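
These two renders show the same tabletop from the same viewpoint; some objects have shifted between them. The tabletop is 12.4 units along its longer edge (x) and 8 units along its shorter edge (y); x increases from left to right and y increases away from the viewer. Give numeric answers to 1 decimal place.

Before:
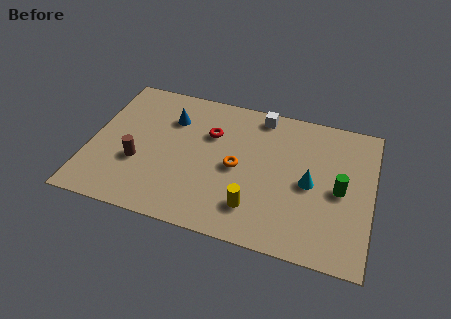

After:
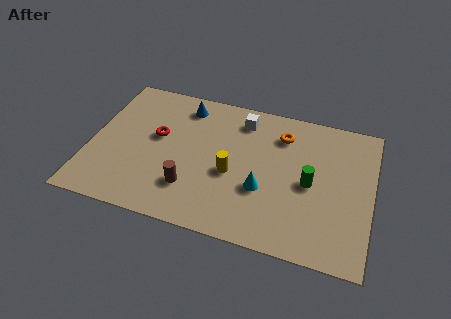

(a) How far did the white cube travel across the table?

0.9

The white cube moved from about (7.3, 7.1) to (6.5, 6.6), a distance of √(0.8² + 0.5²) ≈ 0.9.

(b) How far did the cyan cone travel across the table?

2.2

From (9.7, 3.8) to (7.7, 2.9), the cyan cone covered √(2.0² + 0.9²) ≈ 2.2 units.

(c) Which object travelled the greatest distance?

the orange torus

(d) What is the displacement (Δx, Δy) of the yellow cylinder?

(-1.1, 1.6)

The yellow cylinder started near (7.4, 1.8) and ended near (6.3, 3.4).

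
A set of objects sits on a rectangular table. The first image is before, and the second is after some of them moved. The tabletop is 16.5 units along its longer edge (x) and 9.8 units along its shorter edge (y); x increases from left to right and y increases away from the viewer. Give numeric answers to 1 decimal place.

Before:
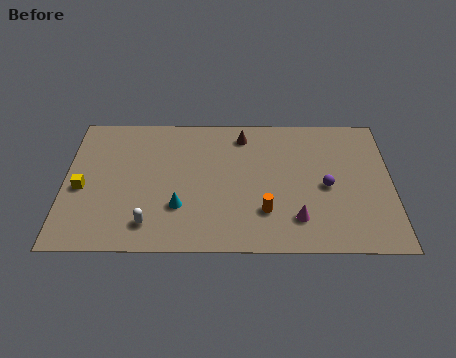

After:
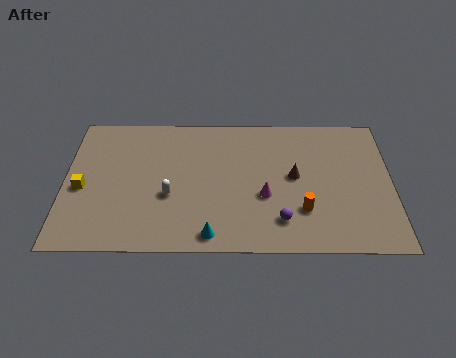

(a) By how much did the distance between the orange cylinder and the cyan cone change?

+0.6

They were about 4.3 units apart before and 4.9 after — 0.6 units further apart.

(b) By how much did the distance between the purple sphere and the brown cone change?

-2.4

They were about 5.6 units apart before and 3.2 after — 2.4 units closer together.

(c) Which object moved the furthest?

the brown cone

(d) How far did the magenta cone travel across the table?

2.3

From (11.7, 2.2) to (10.1, 3.8), the magenta cone covered √(1.6² + 1.6²) ≈ 2.3 units.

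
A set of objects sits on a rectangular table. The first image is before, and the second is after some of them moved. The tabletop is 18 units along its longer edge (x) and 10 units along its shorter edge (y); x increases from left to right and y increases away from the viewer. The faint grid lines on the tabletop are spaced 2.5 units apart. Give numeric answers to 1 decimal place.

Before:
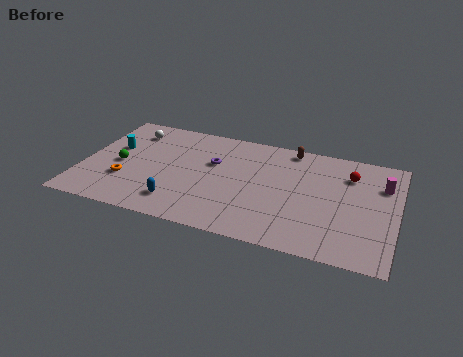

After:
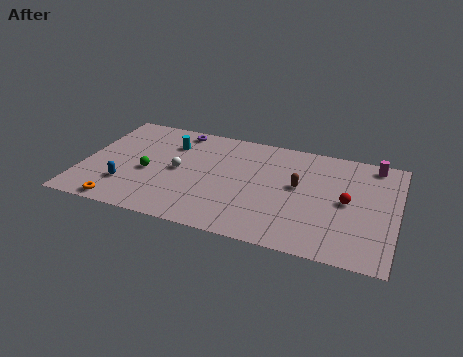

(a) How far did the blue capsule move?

3.2

The blue capsule moved from about (5.8, 2.0) to (2.7, 2.7), a distance of √(3.1² + 0.7²) ≈ 3.2.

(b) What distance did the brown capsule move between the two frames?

3.5

From (11.7, 9.0) to (12.4, 5.6), the brown capsule covered √(0.7² + 3.4²) ≈ 3.5 units.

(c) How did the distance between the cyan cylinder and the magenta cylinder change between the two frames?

-3.7

The distance was about 15.5 in the first image and 11.8 in the second, so they moved 3.7 units closer together.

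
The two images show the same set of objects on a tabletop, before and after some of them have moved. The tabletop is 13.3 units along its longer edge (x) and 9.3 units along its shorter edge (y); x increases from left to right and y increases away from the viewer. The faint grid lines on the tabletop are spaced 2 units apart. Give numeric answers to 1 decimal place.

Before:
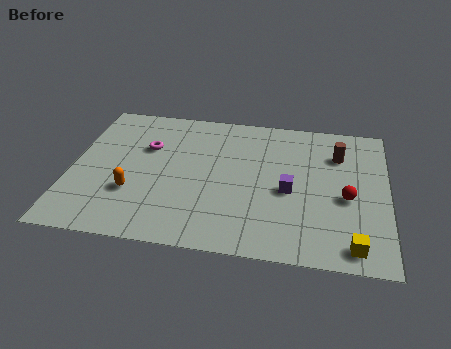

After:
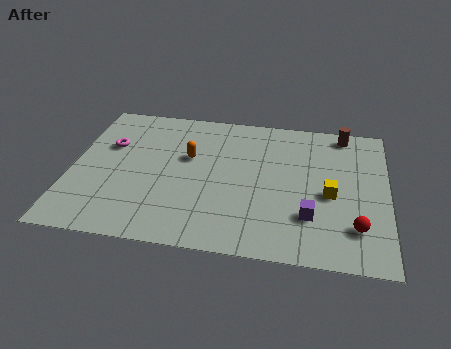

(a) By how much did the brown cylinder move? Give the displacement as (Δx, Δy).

(0.2, 1.5)

The brown cylinder started near (11.2, 6.8) and ended near (11.4, 8.3).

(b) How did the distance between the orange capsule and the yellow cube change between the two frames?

-3.2

They were about 9.4 units apart before and 6.2 after — 3.2 units closer together.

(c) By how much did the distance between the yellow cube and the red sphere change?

-0.7

The distance was about 2.9 in the first image and 2.2 in the second, so they moved 0.7 units closer together.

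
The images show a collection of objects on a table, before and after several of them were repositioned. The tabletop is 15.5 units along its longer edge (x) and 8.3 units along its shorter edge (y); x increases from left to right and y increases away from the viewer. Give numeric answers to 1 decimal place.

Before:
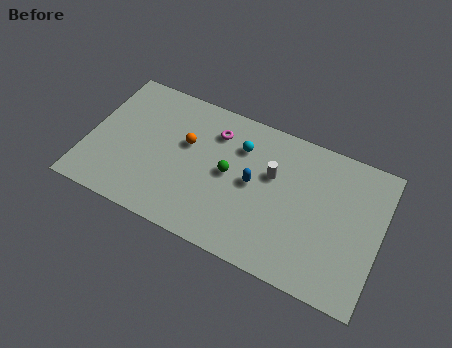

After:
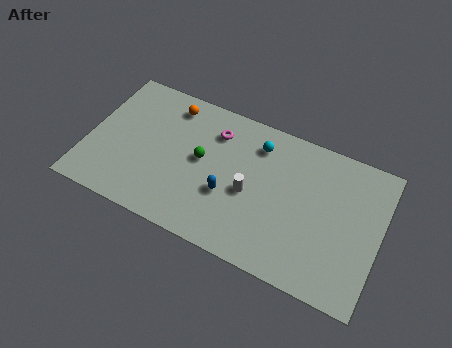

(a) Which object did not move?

the magenta torus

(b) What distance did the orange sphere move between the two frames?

2.2

From (5.1, 5.1) to (4.0, 7.0), the orange sphere covered √(1.1² + 1.9²) ≈ 2.2 units.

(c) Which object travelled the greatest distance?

the orange sphere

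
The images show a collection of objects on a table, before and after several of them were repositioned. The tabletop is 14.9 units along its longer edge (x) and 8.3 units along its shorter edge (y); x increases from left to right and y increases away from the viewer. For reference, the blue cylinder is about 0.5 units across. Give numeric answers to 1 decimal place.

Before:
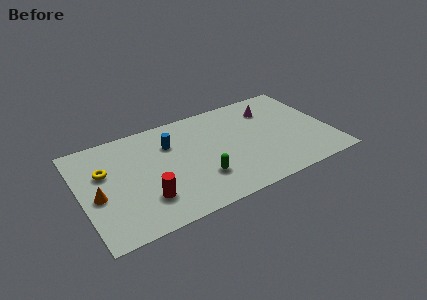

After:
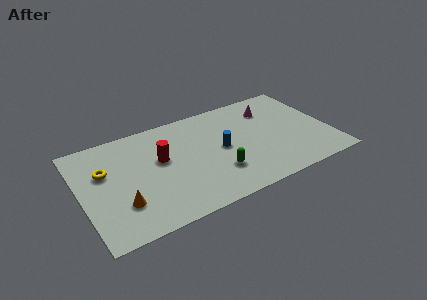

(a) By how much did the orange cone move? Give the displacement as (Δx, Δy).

(1.3, -1.2)

The orange cone was at about (0.9, 3.6) and moved to about (2.2, 2.4).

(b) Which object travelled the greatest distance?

the blue cylinder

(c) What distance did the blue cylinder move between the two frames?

3.4

The blue cylinder was near (5.5, 5.9) before and (8.4, 4.2) after, so it travelled √(2.9² + 1.7²) ≈ 3.4 units.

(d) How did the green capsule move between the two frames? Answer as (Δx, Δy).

(1.0, 0.0)

From the two frames, the green capsule sits at roughly (6.9, 2.4) before and (7.9, 2.4) after.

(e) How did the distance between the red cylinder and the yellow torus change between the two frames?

-0.4

Before: roughly 3.7 units apart; after: 3.3. That's 0.4 units closer together.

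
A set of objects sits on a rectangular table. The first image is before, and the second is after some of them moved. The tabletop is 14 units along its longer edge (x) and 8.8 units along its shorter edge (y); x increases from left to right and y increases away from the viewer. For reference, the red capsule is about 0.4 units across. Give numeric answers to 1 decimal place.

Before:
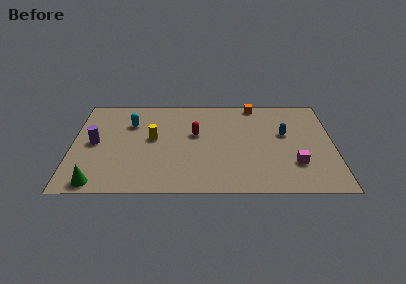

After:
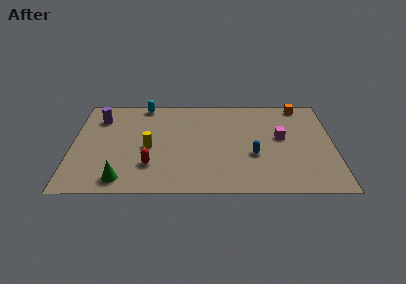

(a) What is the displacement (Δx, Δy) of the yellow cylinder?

(-0.2, -0.8)

The yellow cylinder was at about (4.3, 4.8) and moved to about (4.1, 4.0).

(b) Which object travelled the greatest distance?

the red capsule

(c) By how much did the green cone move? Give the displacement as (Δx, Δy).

(1.3, 0.3)

The green cone started near (1.4, 0.9) and ended near (2.7, 1.2).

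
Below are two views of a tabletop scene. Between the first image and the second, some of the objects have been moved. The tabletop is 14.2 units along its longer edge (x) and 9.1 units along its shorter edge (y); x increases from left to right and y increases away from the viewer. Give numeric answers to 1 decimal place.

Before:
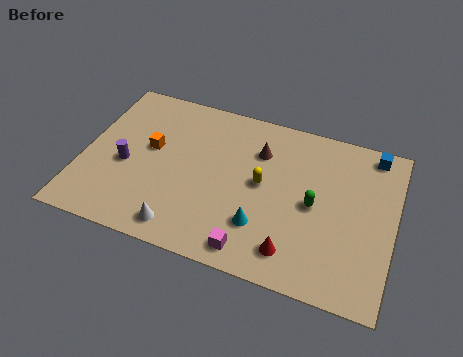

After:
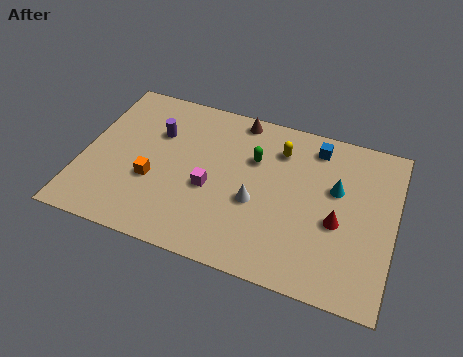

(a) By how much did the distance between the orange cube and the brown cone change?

+0.8

They were about 5.1 units apart before and 5.9 after — 0.8 units further apart.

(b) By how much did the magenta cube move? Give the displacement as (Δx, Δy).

(-2.2, 2.7)

The magenta cube started near (8.1, 1.1) and ended near (5.9, 3.8).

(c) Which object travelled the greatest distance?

the cyan cone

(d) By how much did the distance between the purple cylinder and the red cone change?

+0.6

The distance was about 8.2 in the first image and 8.8 in the second, so they moved 0.6 units further apart.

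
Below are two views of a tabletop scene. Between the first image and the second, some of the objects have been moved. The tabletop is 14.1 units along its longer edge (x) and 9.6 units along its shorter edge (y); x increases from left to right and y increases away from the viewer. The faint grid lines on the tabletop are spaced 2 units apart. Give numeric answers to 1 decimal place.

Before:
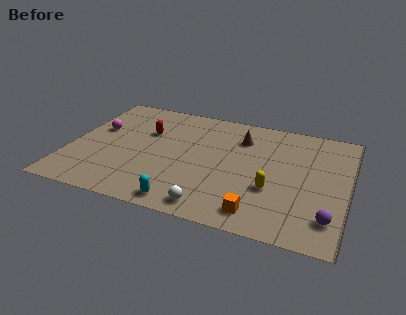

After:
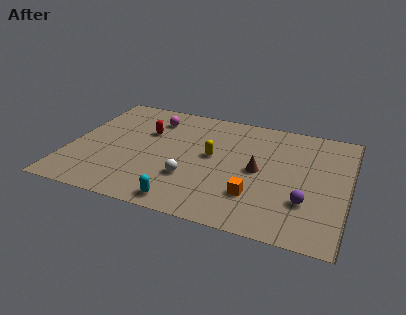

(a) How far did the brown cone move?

2.7

The brown cone was near (8.5, 7.2) before and (9.6, 4.7) after, so it travelled √(1.1² + 2.5²) ≈ 2.7 units.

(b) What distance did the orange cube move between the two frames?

1.2

From (9.9, 1.4) to (9.6, 2.6), the orange cube covered √(0.3² + 1.2²) ≈ 1.2 units.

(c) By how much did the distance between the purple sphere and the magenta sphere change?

-3.2

The distance was about 12.7 in the first image and 9.5 in the second, so they moved 3.2 units closer together.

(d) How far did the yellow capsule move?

3.7

From (10.4, 3.4) to (7.2, 5.2), the yellow capsule covered √(3.2² + 1.8²) ≈ 3.7 units.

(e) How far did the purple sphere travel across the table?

1.5

The purple sphere was near (13.3, 2.0) before and (12.1, 2.9) after, so it travelled √(1.2² + 0.9²) ≈ 1.5 units.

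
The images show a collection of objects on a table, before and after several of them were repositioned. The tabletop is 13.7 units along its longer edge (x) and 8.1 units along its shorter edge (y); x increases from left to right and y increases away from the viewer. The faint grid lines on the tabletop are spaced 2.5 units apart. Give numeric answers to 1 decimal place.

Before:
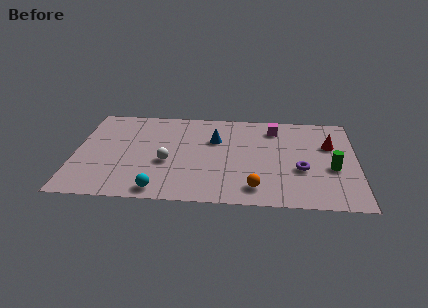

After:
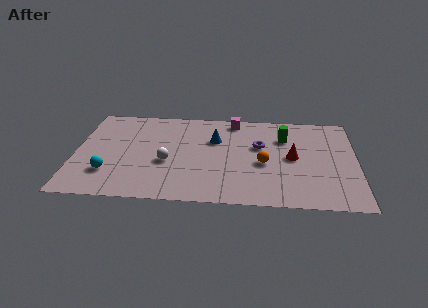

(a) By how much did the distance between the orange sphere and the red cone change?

-3.8

The distance was about 5.3 in the first image and 1.5 in the second, so they moved 3.8 units closer together.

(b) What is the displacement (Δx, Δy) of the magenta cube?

(-2.0, 0.6)

The magenta cube was at about (9.7, 6.6) and moved to about (7.7, 7.2).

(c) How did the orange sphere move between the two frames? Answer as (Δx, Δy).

(0.4, 2.1)

The orange sphere started near (8.8, 1.4) and ended near (9.2, 3.5).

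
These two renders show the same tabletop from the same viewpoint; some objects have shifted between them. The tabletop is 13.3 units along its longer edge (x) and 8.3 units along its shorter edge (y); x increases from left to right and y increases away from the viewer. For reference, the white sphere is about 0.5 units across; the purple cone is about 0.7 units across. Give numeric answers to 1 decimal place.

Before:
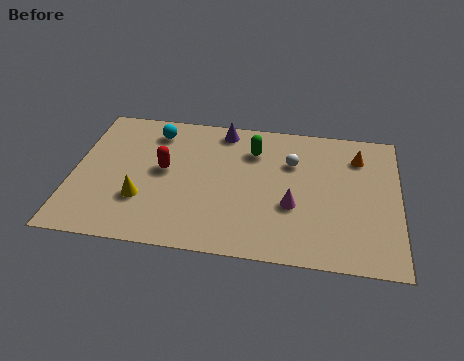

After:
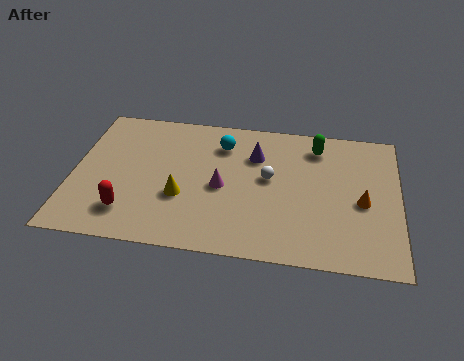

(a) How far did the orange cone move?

2.7

From (11.6, 6.4) to (11.8, 3.7), the orange cone covered √(0.2² + 2.7²) ≈ 2.7 units.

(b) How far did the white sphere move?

1.4

The white sphere was near (8.9, 5.7) before and (8.0, 4.6) after, so it travelled √(0.9² + 1.1²) ≈ 1.4 units.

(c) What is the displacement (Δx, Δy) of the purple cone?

(1.4, -1.4)

From the two frames, the purple cone sits at roughly (6.0, 7.3) before and (7.4, 5.9) after.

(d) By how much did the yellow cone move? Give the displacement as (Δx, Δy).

(1.6, 0.4)

From the two frames, the yellow cone sits at roughly (2.9, 2.6) before and (4.5, 3.0) after.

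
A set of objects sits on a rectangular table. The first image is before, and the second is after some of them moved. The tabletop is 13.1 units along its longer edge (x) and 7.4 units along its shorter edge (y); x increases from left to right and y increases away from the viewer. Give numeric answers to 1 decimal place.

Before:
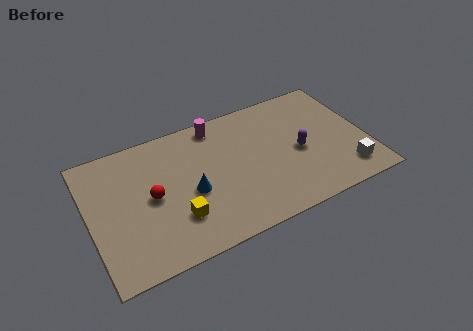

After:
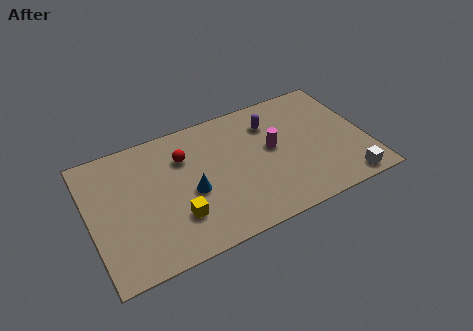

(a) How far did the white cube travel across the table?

0.6

The white cube was near (11.9, 1.4) before and (11.8, 0.8) after, so it travelled √(0.1² + 0.6²) ≈ 0.6 units.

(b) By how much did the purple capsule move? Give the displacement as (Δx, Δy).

(-1.1, 2.2)

From the two frames, the purple capsule sits at roughly (9.9, 3.4) before and (8.8, 5.6) after.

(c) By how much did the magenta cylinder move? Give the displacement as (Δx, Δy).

(2.4, -2.4)

From the two frames, the magenta cylinder sits at roughly (6.3, 6.5) before and (8.7, 4.1) after.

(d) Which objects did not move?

the blue cone and the yellow cube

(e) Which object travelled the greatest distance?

the magenta cylinder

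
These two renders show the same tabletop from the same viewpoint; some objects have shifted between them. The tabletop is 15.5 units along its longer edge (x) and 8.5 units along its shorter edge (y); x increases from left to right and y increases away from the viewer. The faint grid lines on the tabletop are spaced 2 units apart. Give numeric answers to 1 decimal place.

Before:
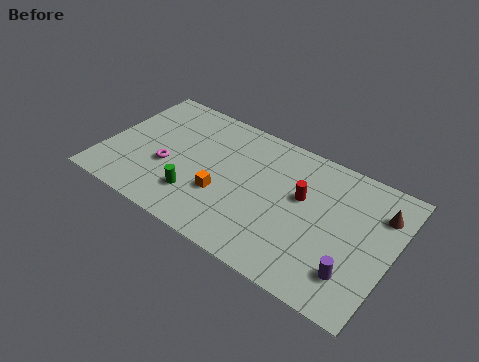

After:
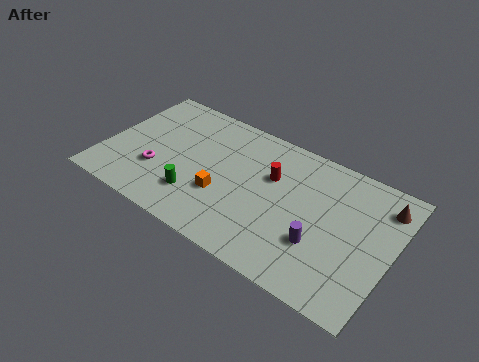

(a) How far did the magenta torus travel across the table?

0.7

The magenta torus was near (3.5, 3.3) before and (3.0, 2.8) after, so it travelled √(0.5² + 0.5²) ≈ 0.7 units.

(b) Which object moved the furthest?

the purple cylinder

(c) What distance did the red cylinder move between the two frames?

1.7

The red cylinder was near (10.6, 5.1) before and (8.9, 5.5) after, so it travelled √(1.7² + 0.4²) ≈ 1.7 units.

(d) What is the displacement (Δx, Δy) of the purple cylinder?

(-1.9, 0.8)

The purple cylinder was at about (13.8, 2.0) and moved to about (11.9, 2.8).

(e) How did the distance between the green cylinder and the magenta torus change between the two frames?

+0.3

Before: roughly 2.1 units apart; after: 2.4. That's 0.3 units further apart.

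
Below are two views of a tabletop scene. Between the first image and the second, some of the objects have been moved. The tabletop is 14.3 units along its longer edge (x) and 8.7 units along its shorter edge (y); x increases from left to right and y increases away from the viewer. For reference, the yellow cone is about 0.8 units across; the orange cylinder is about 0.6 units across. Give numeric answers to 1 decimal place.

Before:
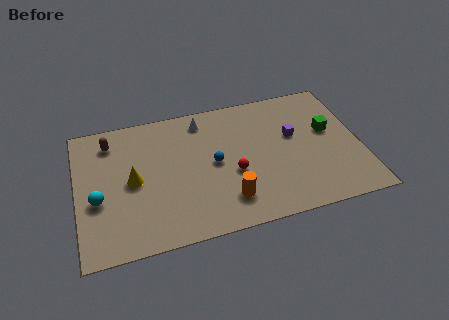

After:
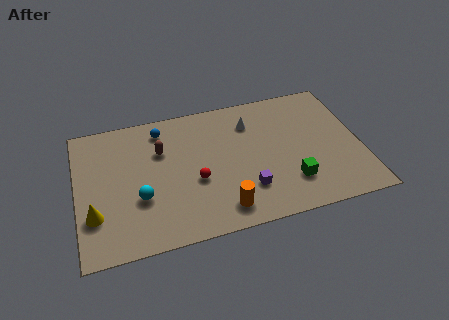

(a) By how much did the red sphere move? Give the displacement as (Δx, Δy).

(-1.9, 0.0)

The red sphere was at about (7.8, 3.5) and moved to about (5.9, 3.5).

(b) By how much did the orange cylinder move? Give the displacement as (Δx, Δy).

(-0.3, -0.5)

From the two frames, the orange cylinder sits at roughly (7.4, 1.9) before and (7.1, 1.4) after.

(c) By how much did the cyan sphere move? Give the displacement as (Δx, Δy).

(2.1, -0.4)

From the two frames, the cyan sphere sits at roughly (1.0, 3.5) before and (3.1, 3.1) after.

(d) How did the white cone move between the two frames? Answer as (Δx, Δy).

(2.4, -0.8)

The white cone was at about (6.5, 7.4) and moved to about (8.9, 6.6).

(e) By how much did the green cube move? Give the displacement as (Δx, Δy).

(-2.2, -2.9)

From the two frames, the green cube sits at roughly (12.8, 5.1) before and (10.6, 2.2) after.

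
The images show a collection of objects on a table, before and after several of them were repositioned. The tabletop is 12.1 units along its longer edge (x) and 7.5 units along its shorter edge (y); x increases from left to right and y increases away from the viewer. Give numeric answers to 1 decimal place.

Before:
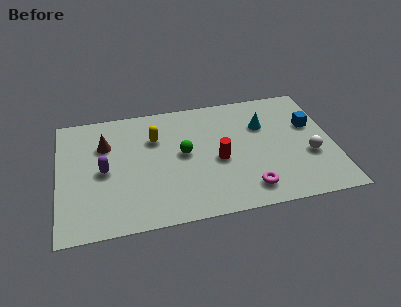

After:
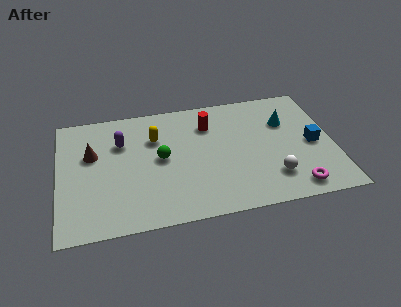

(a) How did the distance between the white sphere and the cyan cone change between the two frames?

+0.4

They were about 3.0 units apart before and 3.4 after — 0.4 units further apart.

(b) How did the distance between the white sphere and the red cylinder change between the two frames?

+0.6

They were about 4.0 units apart before and 4.6 after — 0.6 units further apart.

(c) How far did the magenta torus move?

2.0

The magenta torus moved from about (8.2, 1.3) to (10.2, 1.0), a distance of √(2.0² + 0.3²) ≈ 2.0.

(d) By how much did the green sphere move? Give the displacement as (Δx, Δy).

(-1.0, -0.1)

From the two frames, the green sphere sits at roughly (5.5, 4.0) before and (4.5, 3.9) after.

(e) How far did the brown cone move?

0.8

The brown cone moved from about (2.1, 5.2) to (1.5, 4.7), a distance of √(0.6² + 0.5²) ≈ 0.8.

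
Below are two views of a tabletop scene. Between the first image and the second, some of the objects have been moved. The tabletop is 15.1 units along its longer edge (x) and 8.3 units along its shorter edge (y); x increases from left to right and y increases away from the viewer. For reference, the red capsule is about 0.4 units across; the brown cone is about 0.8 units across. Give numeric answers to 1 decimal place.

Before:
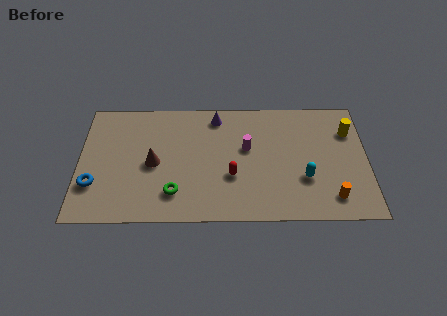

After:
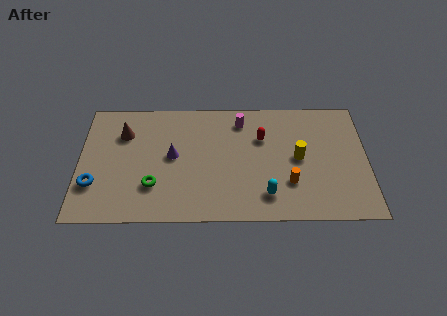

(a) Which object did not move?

the blue torus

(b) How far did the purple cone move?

3.5

The purple cone moved from about (7.2, 7.1) to (4.9, 4.4), a distance of √(2.3² + 2.7²) ≈ 3.5.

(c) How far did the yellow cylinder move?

3.2

The yellow cylinder was near (14.2, 6.0) before and (11.5, 4.2) after, so it travelled √(2.7² + 1.8²) ≈ 3.2 units.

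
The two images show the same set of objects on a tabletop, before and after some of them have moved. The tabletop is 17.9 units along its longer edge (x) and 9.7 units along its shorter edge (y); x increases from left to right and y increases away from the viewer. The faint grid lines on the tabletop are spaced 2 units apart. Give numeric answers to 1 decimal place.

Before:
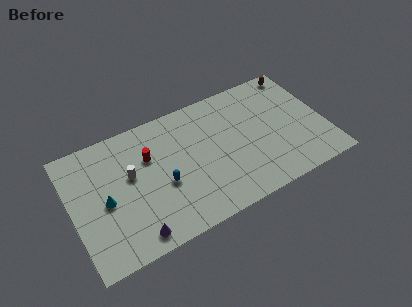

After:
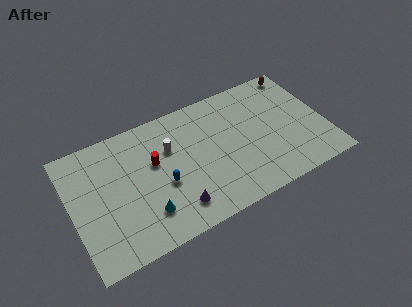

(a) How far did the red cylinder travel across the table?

0.7

From (5.6, 6.5) to (5.9, 5.9), the red cylinder covered √(0.3² + 0.6²) ≈ 0.7 units.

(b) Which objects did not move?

the brown capsule and the blue capsule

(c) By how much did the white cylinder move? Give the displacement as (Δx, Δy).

(2.9, 0.8)

The white cylinder was at about (4.2, 5.7) and moved to about (7.1, 6.5).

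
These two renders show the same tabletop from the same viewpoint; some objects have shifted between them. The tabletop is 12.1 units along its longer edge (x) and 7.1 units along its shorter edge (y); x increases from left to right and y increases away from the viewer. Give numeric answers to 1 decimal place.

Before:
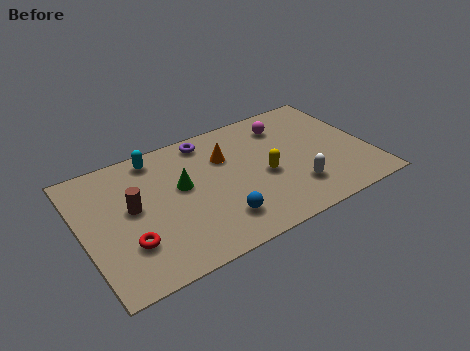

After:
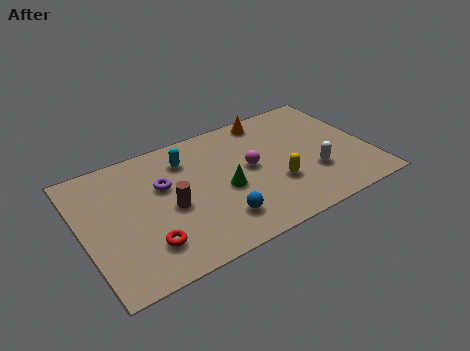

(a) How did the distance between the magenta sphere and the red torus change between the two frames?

-2.9

The distance was about 8.0 in the first image and 5.1 in the second, so they moved 2.9 units closer together.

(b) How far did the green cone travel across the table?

2.0

The green cone moved from about (4.2, 4.1) to (5.9, 3.1), a distance of √(1.7² + 1.0²) ≈ 2.0.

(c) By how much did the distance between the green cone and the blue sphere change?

-1.2

They were about 2.8 units apart before and 1.6 after — 1.2 units closer together.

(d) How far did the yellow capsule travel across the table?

0.8

From (7.6, 3.1) to (8.0, 2.4), the yellow capsule covered √(0.4² + 0.7²) ≈ 0.8 units.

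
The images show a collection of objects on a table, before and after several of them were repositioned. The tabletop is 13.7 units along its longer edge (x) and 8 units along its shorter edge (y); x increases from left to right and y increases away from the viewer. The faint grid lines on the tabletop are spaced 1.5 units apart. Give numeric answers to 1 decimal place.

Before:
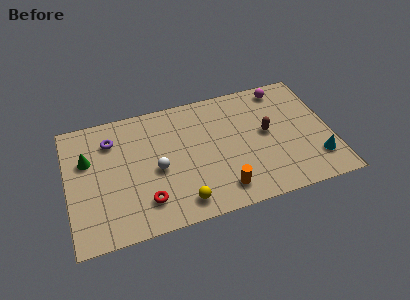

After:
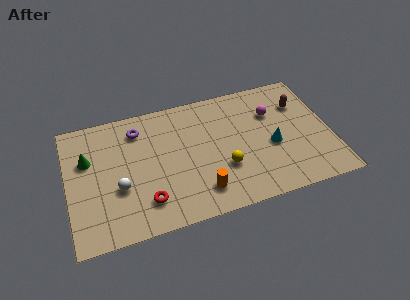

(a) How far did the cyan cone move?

2.7

From (12.8, 1.9) to (10.6, 3.4), the cyan cone covered √(2.2² + 1.5²) ≈ 2.7 units.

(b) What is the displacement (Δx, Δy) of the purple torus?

(1.4, 0.3)

The purple torus was at about (2.4, 6.1) and moved to about (3.8, 6.4).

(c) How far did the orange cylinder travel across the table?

1.1

The orange cylinder was near (7.8, 1.4) before and (6.7, 1.6) after, so it travelled √(1.1² + 0.2²) ≈ 1.1 units.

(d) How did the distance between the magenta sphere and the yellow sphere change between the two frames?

-4.2

They were about 8.2 units apart before and 4.0 after — 4.2 units closer together.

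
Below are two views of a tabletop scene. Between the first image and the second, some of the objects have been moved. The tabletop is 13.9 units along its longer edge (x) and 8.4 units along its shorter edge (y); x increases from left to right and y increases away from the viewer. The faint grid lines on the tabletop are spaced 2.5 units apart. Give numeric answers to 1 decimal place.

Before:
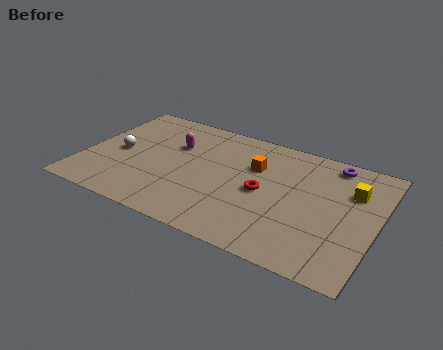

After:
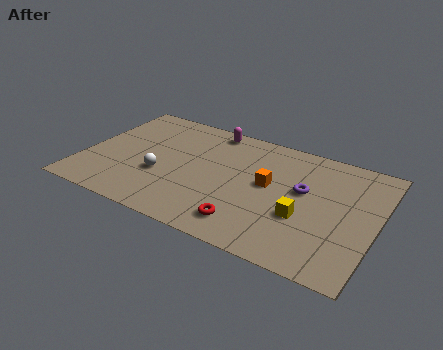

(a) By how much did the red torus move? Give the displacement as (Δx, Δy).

(-0.4, -2.5)

The red torus started near (8.6, 4.0) and ended near (8.2, 1.5).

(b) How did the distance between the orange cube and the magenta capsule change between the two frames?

+0.4

They were about 3.9 units apart before and 4.3 after — 0.4 units further apart.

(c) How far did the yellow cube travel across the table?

3.4

The yellow cube was near (12.6, 5.8) before and (10.6, 3.1) after, so it travelled √(2.0² + 2.7²) ≈ 3.4 units.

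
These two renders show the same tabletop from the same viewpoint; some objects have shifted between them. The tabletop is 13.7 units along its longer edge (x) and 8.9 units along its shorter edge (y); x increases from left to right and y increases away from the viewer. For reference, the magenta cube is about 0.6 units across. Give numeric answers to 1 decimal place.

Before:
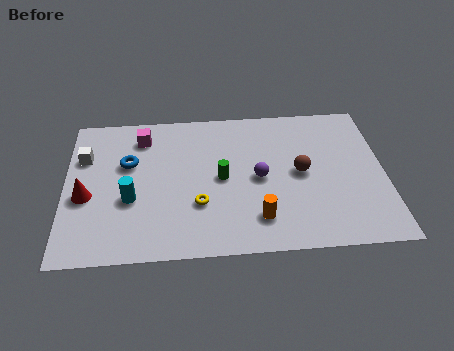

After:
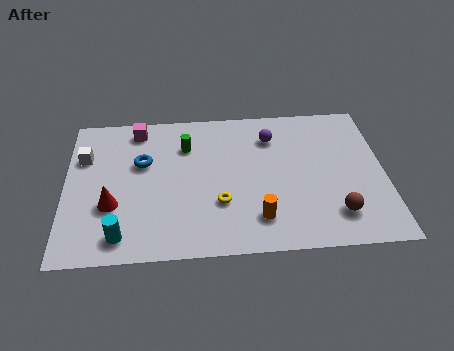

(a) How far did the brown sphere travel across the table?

3.0

The brown sphere moved from about (10.1, 4.5) to (11.5, 1.9), a distance of √(1.4² + 2.6²) ≈ 3.0.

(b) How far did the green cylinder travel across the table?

2.6

The green cylinder moved from about (6.7, 4.4) to (5.2, 6.5), a distance of √(1.5² + 2.1²) ≈ 2.6.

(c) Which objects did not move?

the orange cylinder and the white cube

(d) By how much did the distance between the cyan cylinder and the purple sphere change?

+2.9

The distance was about 5.6 in the first image and 8.5 in the second, so they moved 2.9 units further apart.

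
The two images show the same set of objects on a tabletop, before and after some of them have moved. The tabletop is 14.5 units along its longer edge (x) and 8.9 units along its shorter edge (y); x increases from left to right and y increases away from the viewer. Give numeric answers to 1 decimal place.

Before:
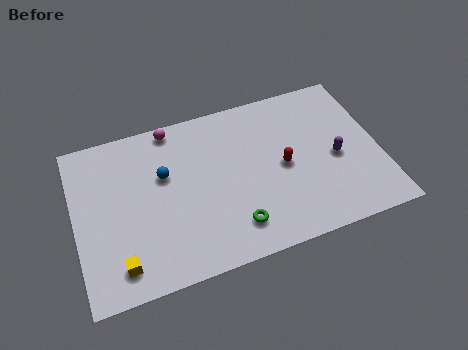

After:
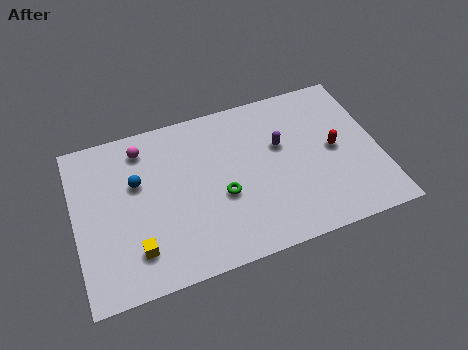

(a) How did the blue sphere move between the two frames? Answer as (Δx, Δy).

(-1.3, 0.0)

From the two frames, the blue sphere sits at roughly (4.3, 5.6) before and (3.0, 5.6) after.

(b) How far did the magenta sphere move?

1.7

The magenta sphere moved from about (4.9, 8.1) to (3.4, 7.4), a distance of √(1.5² + 0.7²) ≈ 1.7.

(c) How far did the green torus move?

1.8

From (7.3, 1.8) to (6.9, 3.6), the green torus covered √(0.4² + 1.8²) ≈ 1.8 units.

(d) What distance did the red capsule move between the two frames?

2.5

From (9.9, 4.3) to (12.4, 4.5), the red capsule covered √(2.5² + 0.2²) ≈ 2.5 units.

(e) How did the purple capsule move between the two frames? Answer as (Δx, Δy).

(-2.5, 1.5)

The purple capsule started near (12.4, 4.0) and ended near (9.9, 5.5).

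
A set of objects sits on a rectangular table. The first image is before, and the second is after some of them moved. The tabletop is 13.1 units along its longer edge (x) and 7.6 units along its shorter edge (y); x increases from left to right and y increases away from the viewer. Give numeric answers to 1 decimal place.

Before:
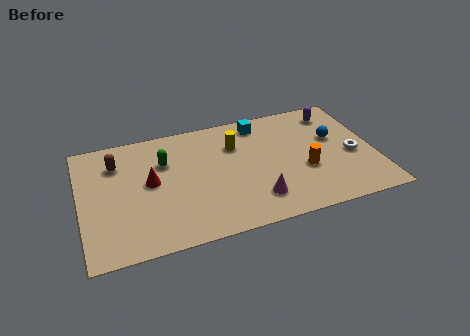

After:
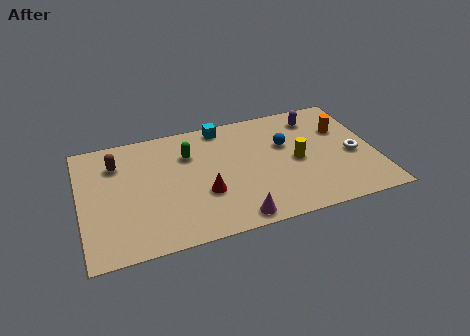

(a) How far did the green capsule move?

1.1

From (3.8, 5.2) to (4.9, 5.4), the green capsule covered √(1.1² + 0.2²) ≈ 1.1 units.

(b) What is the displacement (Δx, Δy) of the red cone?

(2.3, -1.4)

The red cone was at about (3.1, 4.1) and moved to about (5.4, 2.7).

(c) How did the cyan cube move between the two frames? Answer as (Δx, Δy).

(-1.7, 0.3)

From the two frames, the cyan cube sits at roughly (8.2, 6.5) before and (6.5, 6.8) after.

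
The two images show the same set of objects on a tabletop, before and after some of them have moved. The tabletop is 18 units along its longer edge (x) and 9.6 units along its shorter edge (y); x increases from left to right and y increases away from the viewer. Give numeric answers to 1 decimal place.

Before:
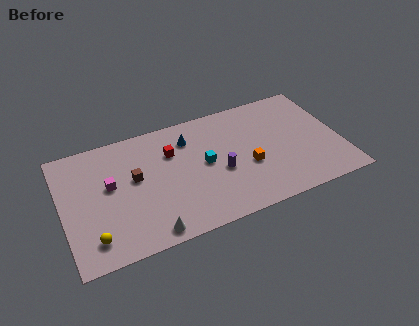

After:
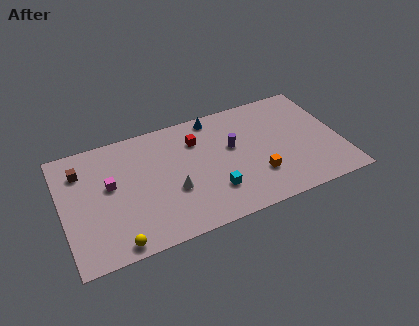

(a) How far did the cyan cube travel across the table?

2.4

The cyan cube was near (9.2, 5.0) before and (9.5, 2.6) after, so it travelled √(0.3² + 2.4²) ≈ 2.4 units.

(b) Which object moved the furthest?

the brown cube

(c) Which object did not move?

the magenta cube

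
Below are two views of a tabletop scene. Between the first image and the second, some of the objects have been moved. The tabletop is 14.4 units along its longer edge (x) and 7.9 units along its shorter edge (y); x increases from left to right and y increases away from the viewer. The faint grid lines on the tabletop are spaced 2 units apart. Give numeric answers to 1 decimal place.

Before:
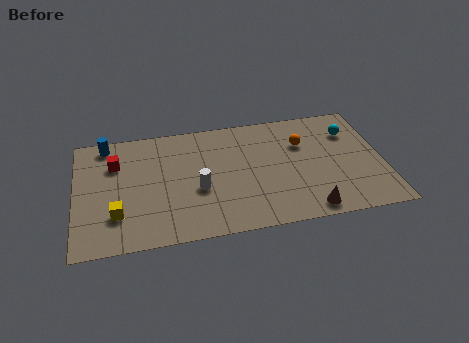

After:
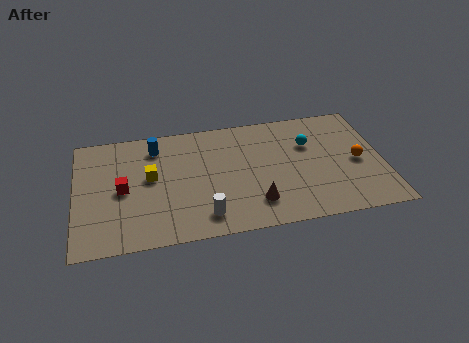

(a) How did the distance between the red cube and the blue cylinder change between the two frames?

+1.6

Before: roughly 1.5 units apart; after: 3.1. That's 1.6 units further apart.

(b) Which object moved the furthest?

the orange sphere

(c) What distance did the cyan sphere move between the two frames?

2.1

From (13.0, 5.8) to (11.0, 5.3), the cyan sphere covered √(2.0² + 0.5²) ≈ 2.1 units.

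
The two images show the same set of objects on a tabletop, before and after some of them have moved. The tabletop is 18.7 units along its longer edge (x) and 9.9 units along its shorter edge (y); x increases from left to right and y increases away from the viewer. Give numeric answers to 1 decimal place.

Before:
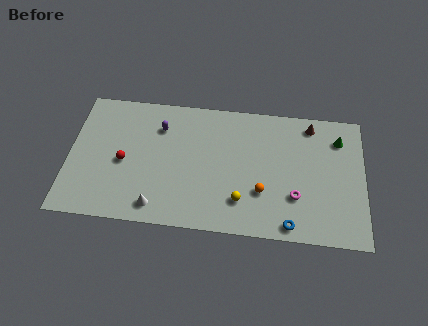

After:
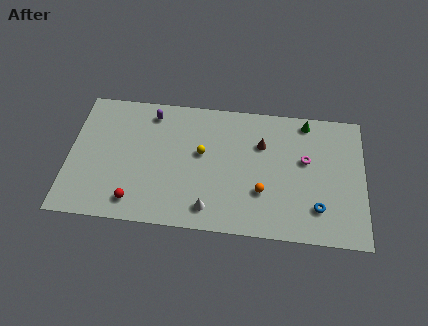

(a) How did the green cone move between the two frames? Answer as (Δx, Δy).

(-2.1, 1.1)

The green cone started near (17.1, 7.7) and ended near (15.0, 8.8).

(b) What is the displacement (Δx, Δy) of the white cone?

(3.3, 0.2)

From the two frames, the white cone sits at roughly (5.7, 1.4) before and (9.0, 1.6) after.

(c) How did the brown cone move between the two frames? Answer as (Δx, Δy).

(-3.1, -1.8)

From the two frames, the brown cone sits at roughly (15.3, 8.6) before and (12.2, 6.8) after.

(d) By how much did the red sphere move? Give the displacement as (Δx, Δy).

(0.8, -2.9)

From the two frames, the red sphere sits at roughly (3.5, 4.5) before and (4.3, 1.6) after.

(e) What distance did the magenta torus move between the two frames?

2.9

The magenta torus was near (14.4, 3.1) before and (15.0, 5.9) after, so it travelled √(0.6² + 2.8²) ≈ 2.9 units.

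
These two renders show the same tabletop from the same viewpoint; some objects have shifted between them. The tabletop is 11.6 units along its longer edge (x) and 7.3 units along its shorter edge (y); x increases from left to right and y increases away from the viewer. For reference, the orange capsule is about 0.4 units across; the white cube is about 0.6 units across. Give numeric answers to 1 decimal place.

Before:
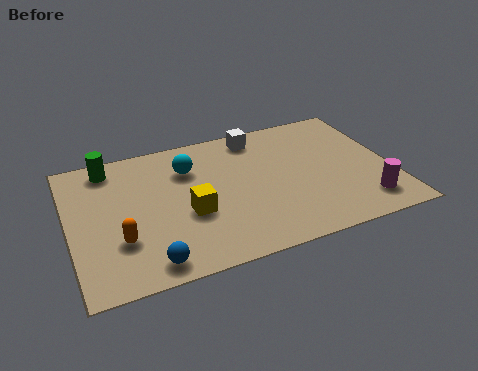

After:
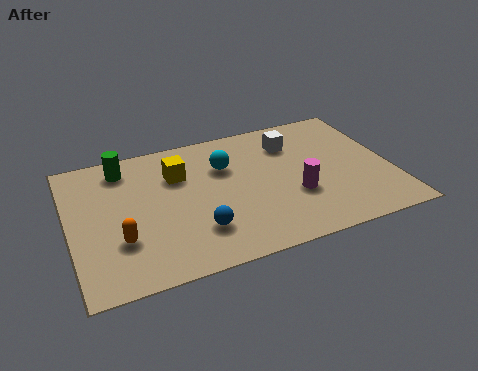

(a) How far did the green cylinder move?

0.5

The green cylinder was near (1.6, 6.3) before and (2.1, 6.1) after, so it travelled √(0.5² + 0.2²) ≈ 0.5 units.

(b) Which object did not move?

the orange capsule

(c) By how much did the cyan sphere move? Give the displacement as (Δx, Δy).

(1.3, -0.3)

The cyan sphere was at about (4.4, 5.3) and moved to about (5.7, 5.0).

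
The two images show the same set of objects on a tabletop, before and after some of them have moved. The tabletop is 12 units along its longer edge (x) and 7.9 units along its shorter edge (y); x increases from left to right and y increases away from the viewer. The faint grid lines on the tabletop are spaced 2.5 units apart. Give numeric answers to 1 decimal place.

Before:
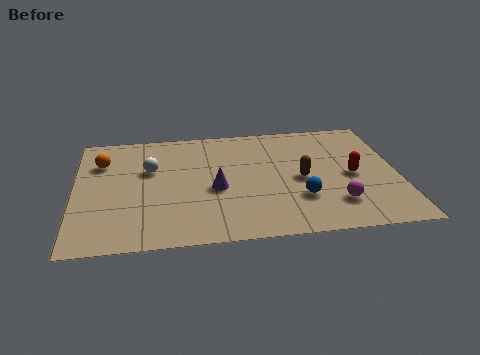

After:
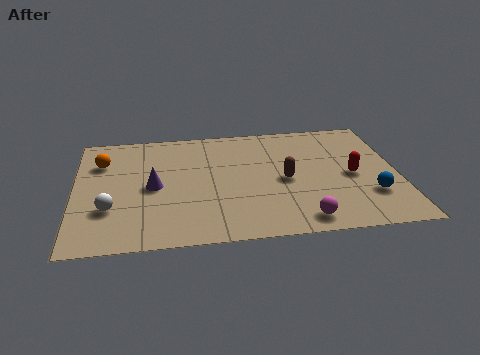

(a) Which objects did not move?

the orange sphere and the red capsule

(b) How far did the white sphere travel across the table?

2.9

The white sphere moved from about (2.8, 5.0) to (1.3, 2.5), a distance of √(1.5² + 2.5²) ≈ 2.9.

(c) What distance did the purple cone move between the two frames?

2.3

The purple cone was near (5.2, 3.4) before and (2.9, 3.8) after, so it travelled √(2.3² + 0.4²) ≈ 2.3 units.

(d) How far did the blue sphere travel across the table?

2.6

From (8.3, 2.4) to (10.9, 2.3), the blue sphere covered √(2.6² + 0.1²) ≈ 2.6 units.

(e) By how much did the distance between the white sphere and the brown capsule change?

+0.9

The distance was about 5.7 in the first image and 6.6 in the second, so they moved 0.9 units further apart.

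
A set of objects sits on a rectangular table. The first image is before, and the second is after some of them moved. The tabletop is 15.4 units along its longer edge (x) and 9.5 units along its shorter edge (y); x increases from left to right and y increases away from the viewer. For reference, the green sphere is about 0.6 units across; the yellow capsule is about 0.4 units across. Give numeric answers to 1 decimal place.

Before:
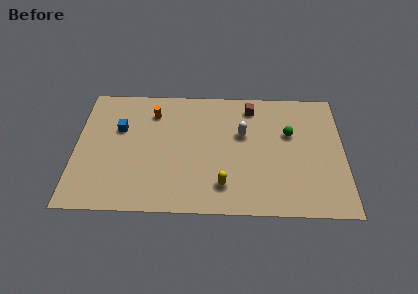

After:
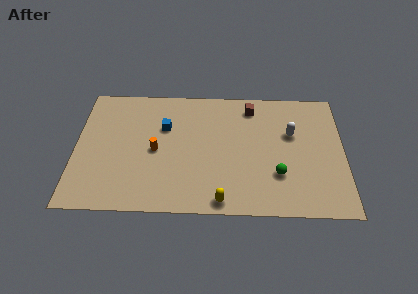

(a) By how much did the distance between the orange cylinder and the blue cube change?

-0.4

The distance was about 2.3 in the first image and 1.9 in the second, so they moved 0.4 units closer together.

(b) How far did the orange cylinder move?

2.9

The orange cylinder moved from about (4.4, 7.4) to (4.6, 4.5), a distance of √(0.2² + 2.9²) ≈ 2.9.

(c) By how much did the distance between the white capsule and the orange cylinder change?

+2.5

Before: roughly 5.4 units apart; after: 7.9. That's 2.5 units further apart.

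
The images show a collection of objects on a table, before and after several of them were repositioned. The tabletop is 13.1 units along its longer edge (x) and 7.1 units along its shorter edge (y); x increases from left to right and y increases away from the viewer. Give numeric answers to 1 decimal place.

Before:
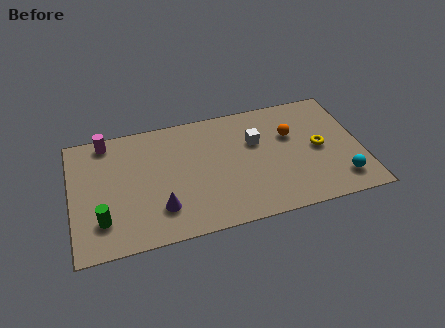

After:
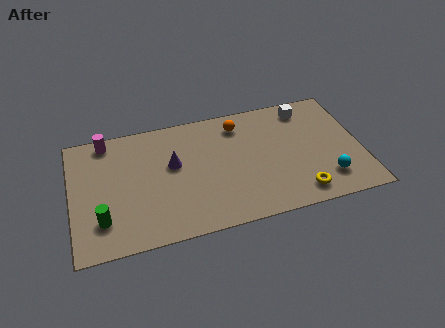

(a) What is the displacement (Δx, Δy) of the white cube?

(2.4, 1.4)

From the two frames, the white cube sits at roughly (8.4, 4.6) before and (10.8, 6.0) after.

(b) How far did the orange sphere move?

2.6

The orange sphere moved from about (10.0, 4.6) to (7.7, 5.8), a distance of √(2.3² + 1.2²) ≈ 2.6.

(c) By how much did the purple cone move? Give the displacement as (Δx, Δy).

(0.7, 2.4)

From the two frames, the purple cone sits at roughly (3.9, 1.8) before and (4.6, 4.2) after.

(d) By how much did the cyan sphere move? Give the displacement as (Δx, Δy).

(-0.6, 0.2)

The cyan sphere started near (12.0, 1.4) and ended near (11.4, 1.6).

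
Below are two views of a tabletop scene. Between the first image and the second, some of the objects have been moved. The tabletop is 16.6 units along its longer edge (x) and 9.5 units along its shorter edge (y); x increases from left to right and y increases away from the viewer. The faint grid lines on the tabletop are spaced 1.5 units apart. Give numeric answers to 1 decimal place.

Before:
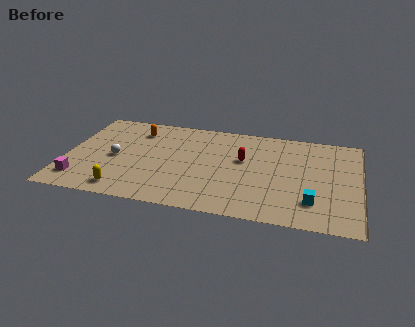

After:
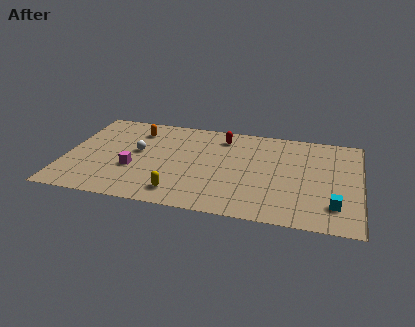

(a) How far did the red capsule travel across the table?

2.5

The red capsule was near (10.0, 5.7) before and (8.7, 7.8) after, so it travelled √(1.3² + 2.1²) ≈ 2.5 units.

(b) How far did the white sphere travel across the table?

1.5

The white sphere was near (2.8, 4.4) before and (4.0, 5.3) after, so it travelled √(1.2² + 0.9²) ≈ 1.5 units.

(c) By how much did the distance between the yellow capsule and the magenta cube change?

+0.8

The distance was about 2.5 in the first image and 3.3 in the second, so they moved 0.8 units further apart.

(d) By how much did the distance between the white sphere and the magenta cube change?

-1.4

They were about 3.2 units apart before and 1.8 after — 1.4 units closer together.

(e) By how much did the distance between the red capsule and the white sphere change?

-2.0

Before: roughly 7.3 units apart; after: 5.3. That's 2.0 units closer together.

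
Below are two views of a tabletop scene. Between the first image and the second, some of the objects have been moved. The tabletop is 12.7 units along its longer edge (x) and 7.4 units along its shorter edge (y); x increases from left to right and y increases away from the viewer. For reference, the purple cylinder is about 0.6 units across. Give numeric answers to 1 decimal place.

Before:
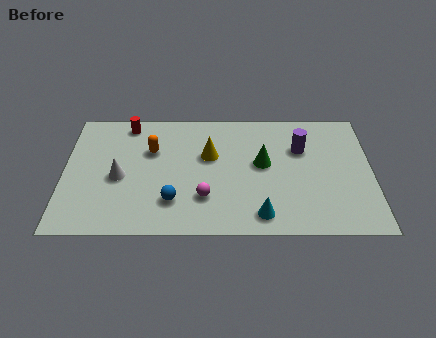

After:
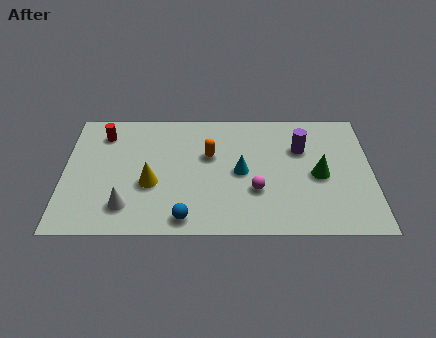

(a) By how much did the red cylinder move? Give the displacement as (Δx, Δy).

(-1.0, -0.6)

The red cylinder was at about (2.6, 6.5) and moved to about (1.6, 5.9).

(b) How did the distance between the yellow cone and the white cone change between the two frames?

-2.3

Before: roughly 3.9 units apart; after: 1.6. That's 2.3 units closer together.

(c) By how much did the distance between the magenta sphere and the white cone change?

+1.7

Before: roughly 3.7 units apart; after: 5.4. That's 1.7 units further apart.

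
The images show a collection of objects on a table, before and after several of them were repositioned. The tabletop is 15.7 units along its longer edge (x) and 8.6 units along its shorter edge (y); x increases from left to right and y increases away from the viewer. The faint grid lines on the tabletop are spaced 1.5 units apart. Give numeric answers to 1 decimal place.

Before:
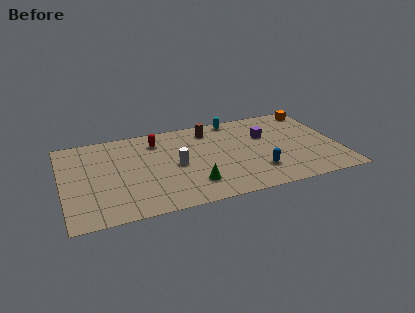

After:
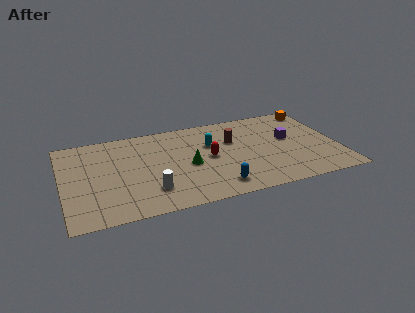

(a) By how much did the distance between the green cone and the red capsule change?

-3.8

They were about 5.1 units apart before and 1.3 after — 3.8 units closer together.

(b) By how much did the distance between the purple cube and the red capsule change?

-1.6

They were about 6.3 units apart before and 4.7 after — 1.6 units closer together.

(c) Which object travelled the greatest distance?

the red capsule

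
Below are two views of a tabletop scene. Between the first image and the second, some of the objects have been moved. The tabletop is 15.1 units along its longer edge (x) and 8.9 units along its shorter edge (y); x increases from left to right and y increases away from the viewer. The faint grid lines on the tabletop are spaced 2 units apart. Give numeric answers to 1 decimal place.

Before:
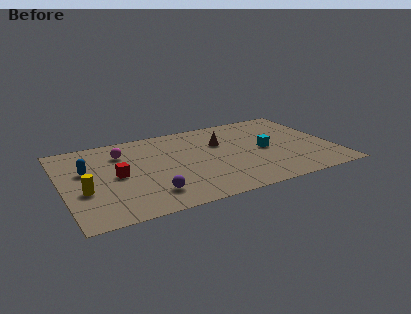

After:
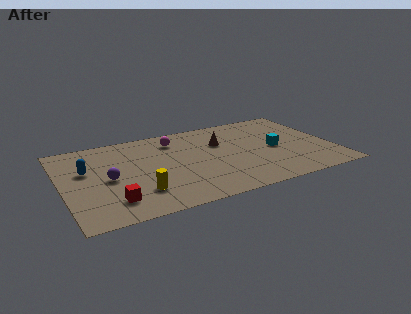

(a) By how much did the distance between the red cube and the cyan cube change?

+1.4

Before: roughly 8.3 units apart; after: 9.7. That's 1.4 units further apart.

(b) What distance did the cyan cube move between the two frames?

0.6

The cyan cube was near (11.3, 4.3) before and (11.9, 4.2) after, so it travelled √(0.6² + 0.1²) ≈ 0.6 units.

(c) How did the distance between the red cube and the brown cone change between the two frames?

+1.4

The distance was about 6.2 in the first image and 7.6 in the second, so they moved 1.4 units further apart.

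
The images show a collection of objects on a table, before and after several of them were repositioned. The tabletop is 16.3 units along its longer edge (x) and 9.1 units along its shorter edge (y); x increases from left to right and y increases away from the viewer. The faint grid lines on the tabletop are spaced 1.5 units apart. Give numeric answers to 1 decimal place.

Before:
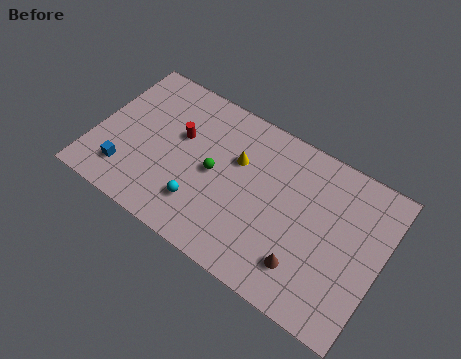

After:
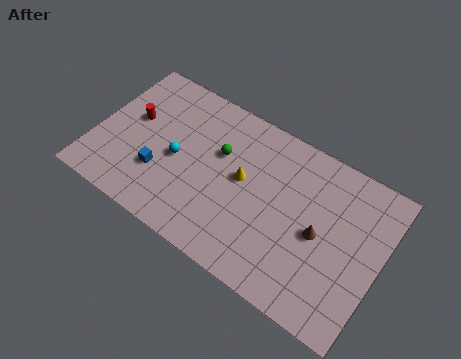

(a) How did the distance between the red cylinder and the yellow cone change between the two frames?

+3.2

The distance was about 3.3 in the first image and 6.5 in the second, so they moved 3.2 units further apart.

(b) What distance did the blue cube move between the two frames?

2.0

The blue cube was near (2.1, 2.0) before and (3.9, 2.9) after, so it travelled √(1.8² + 0.9²) ≈ 2.0 units.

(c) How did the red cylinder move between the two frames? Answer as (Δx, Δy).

(-2.7, -0.3)

The red cylinder was at about (4.6, 5.6) and moved to about (1.9, 5.3).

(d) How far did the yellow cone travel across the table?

1.0

The yellow cone was near (7.9, 5.9) before and (8.4, 5.0) after, so it travelled √(0.5² + 0.9²) ≈ 1.0 units.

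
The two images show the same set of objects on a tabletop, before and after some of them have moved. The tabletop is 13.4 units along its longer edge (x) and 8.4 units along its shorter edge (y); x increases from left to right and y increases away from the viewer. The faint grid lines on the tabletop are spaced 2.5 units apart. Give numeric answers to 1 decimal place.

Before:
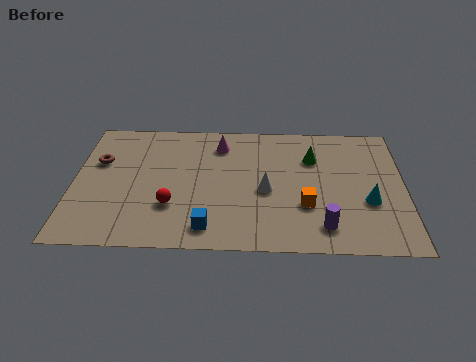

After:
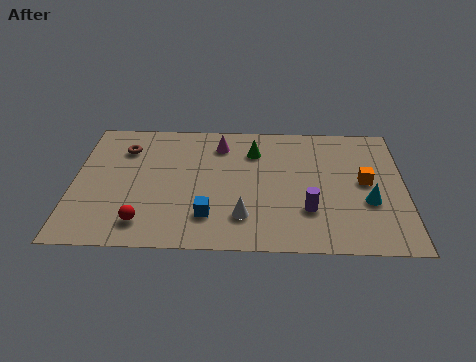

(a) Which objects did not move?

the magenta cone and the cyan cone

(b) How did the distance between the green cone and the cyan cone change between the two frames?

+2.0

Before: roughly 3.6 units apart; after: 5.6. That's 2.0 units further apart.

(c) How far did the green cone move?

2.4

The green cone was near (9.7, 5.9) before and (7.3, 6.3) after, so it travelled √(2.4² + 0.4²) ≈ 2.4 units.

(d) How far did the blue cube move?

0.7

From (5.5, 1.3) to (5.5, 2.0), the blue cube covered √(0.0² + 0.7²) ≈ 0.7 units.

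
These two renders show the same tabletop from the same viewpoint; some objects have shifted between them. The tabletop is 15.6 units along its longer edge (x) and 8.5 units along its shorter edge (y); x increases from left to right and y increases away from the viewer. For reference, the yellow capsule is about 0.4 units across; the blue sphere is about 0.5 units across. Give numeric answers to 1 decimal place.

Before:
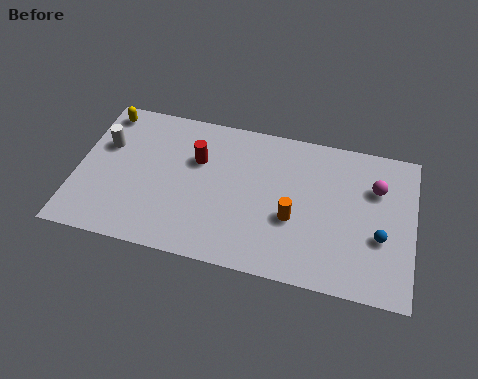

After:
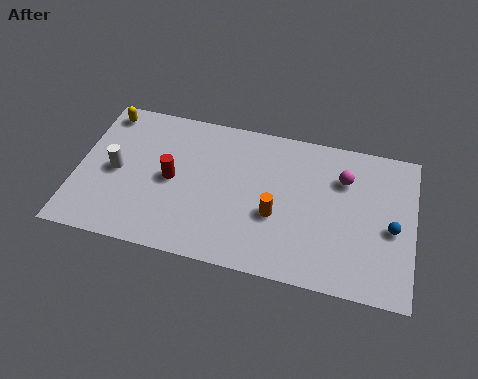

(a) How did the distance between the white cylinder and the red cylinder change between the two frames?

-1.7

The distance was about 4.3 in the first image and 2.6 in the second, so they moved 1.7 units closer together.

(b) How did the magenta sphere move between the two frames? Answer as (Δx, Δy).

(-1.5, 0.2)

The magenta sphere started near (13.8, 5.9) and ended near (12.3, 6.1).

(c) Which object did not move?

the yellow capsule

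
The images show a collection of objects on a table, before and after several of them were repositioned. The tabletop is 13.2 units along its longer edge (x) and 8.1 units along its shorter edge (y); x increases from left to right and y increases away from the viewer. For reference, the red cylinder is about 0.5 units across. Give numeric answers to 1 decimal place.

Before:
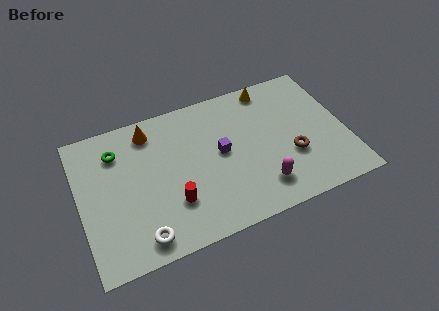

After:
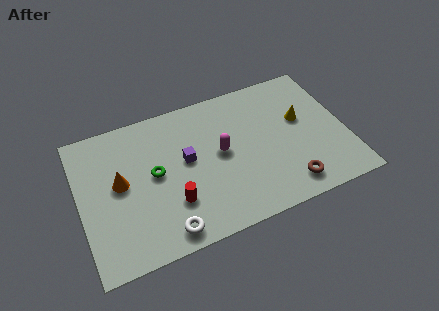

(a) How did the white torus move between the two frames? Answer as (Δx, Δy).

(1.2, -0.1)

The white torus was at about (2.7, 1.1) and moved to about (3.9, 1.0).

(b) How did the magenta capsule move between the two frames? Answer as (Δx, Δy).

(-1.7, 2.6)

From the two frames, the magenta capsule sits at roughly (8.7, 1.7) before and (7.0, 4.3) after.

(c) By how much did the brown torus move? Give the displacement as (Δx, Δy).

(-0.4, -1.6)

The brown torus was at about (10.4, 2.9) and moved to about (10.0, 1.3).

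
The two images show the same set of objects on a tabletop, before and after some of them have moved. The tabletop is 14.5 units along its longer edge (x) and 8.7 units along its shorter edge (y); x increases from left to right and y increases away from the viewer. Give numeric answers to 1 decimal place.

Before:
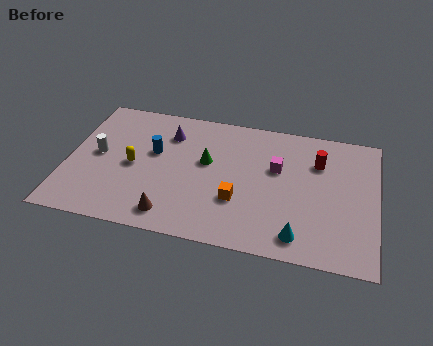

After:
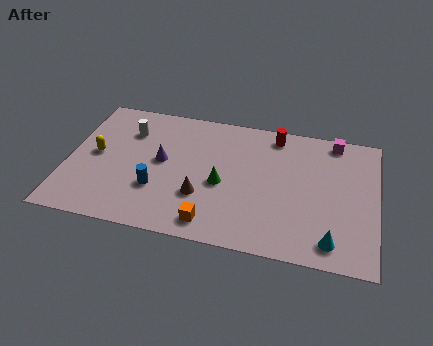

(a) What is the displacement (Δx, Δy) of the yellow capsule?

(-1.8, 0.4)

The yellow capsule was at about (3.1, 4.1) and moved to about (1.3, 4.5).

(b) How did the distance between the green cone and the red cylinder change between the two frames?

-0.9

They were about 5.3 units apart before and 4.4 after — 0.9 units closer together.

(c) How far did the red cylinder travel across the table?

2.5

The red cylinder moved from about (11.7, 6.2) to (9.6, 7.6), a distance of √(2.1² + 1.4²) ≈ 2.5.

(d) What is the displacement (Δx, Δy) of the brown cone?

(1.3, 1.5)

The brown cone was at about (5.1, 1.3) and moved to about (6.4, 2.8).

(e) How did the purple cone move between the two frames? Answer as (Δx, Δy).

(-0.2, -1.9)

The purple cone was at about (4.6, 6.6) and moved to about (4.4, 4.7).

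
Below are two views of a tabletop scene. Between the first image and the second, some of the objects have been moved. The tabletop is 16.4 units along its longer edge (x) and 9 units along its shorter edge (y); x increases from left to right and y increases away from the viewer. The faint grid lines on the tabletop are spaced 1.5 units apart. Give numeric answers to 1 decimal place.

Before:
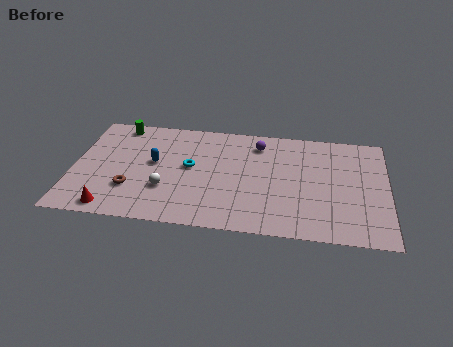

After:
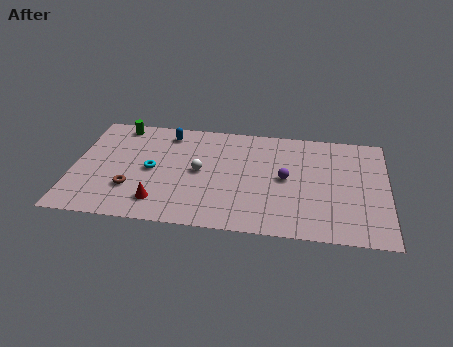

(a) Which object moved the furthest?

the purple sphere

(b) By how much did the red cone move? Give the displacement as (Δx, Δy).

(2.4, 0.8)

The red cone started near (2.2, 1.0) and ended near (4.6, 1.8).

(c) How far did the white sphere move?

2.4

The white sphere was near (4.9, 2.9) before and (6.6, 4.6) after, so it travelled √(1.7² + 1.7²) ≈ 2.4 units.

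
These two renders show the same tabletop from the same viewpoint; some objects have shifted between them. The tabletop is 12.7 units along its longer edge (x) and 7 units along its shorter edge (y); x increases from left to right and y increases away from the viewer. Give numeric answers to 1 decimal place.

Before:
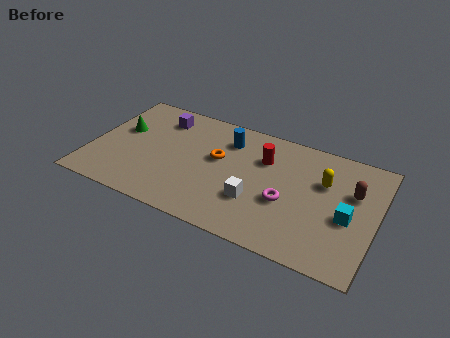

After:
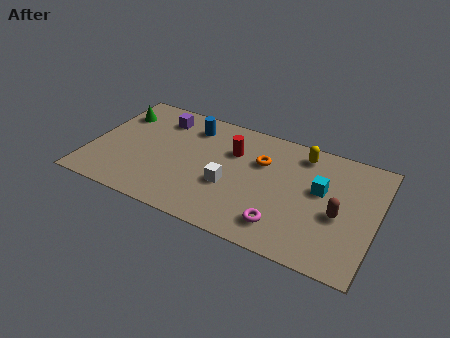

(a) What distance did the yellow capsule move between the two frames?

1.7

The yellow capsule was near (10.3, 4.6) before and (9.2, 5.9) after, so it travelled √(1.1² + 1.3²) ≈ 1.7 units.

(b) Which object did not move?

the purple cube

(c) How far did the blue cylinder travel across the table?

1.7

From (5.9, 5.4) to (4.2, 5.6), the blue cylinder covered √(1.7² + 0.2²) ≈ 1.7 units.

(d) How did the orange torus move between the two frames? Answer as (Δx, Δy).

(1.9, 0.6)

The orange torus started near (5.6, 4.1) and ended near (7.5, 4.7).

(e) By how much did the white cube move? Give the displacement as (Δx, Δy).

(-1.2, 0.4)

From the two frames, the white cube sits at roughly (7.5, 2.3) before and (6.3, 2.7) after.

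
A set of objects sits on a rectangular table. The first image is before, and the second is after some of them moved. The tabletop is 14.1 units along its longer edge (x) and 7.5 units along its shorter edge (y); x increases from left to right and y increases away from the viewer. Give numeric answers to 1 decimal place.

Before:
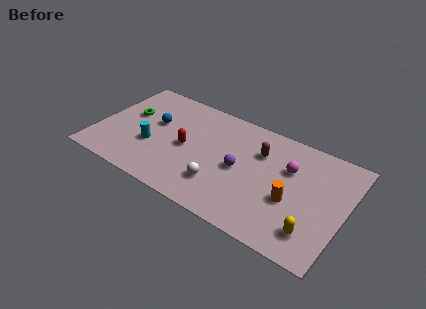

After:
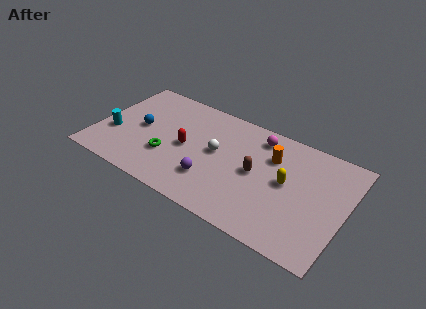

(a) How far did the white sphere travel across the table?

2.2

The white sphere moved from about (7.3, 2.0) to (6.8, 4.1), a distance of √(0.5² + 2.1²) ≈ 2.2.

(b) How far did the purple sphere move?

2.1

The purple sphere moved from about (8.2, 3.6) to (6.8, 2.1), a distance of √(1.4² + 1.5²) ≈ 2.1.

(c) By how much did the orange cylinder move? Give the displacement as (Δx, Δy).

(-1.4, 2.3)

From the two frames, the orange cylinder sits at roughly (11.2, 3.0) before and (9.8, 5.3) after.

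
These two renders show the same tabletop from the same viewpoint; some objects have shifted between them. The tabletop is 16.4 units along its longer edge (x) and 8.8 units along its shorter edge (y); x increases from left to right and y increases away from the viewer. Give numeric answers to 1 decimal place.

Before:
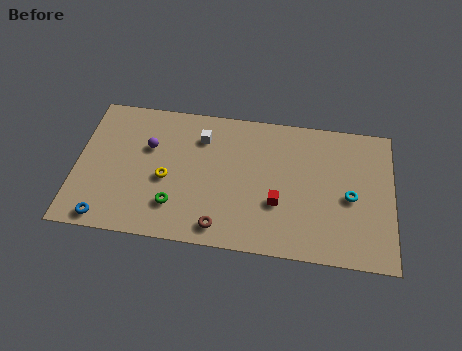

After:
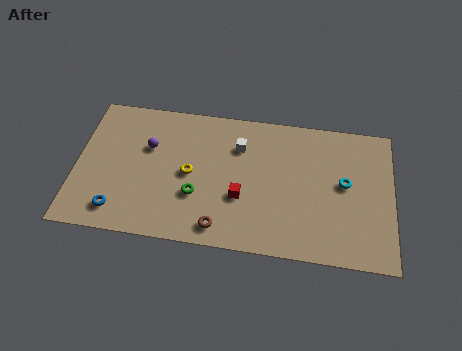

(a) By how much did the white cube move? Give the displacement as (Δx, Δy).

(2.0, -0.3)

The white cube was at about (6.4, 6.7) and moved to about (8.4, 6.4).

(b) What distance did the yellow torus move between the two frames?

1.3

From (4.7, 3.8) to (5.9, 4.3), the yellow torus covered √(1.2² + 0.5²) ≈ 1.3 units.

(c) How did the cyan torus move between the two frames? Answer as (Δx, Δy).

(-0.3, 0.8)

From the two frames, the cyan torus sits at roughly (14.2, 4.0) before and (13.9, 4.8) after.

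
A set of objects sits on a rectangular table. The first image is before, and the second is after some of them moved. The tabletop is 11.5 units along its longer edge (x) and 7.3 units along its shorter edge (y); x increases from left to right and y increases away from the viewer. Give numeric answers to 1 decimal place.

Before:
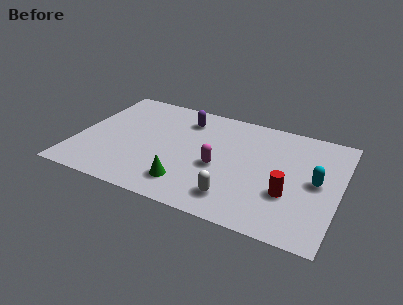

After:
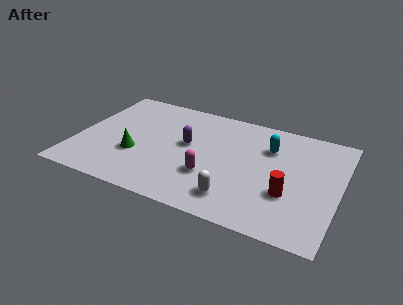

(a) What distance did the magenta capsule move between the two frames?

0.8

From (6.3, 3.1) to (6.0, 2.4), the magenta capsule covered √(0.3² + 0.7²) ≈ 0.8 units.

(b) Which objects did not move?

the white capsule and the red cylinder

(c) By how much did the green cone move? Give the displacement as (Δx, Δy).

(-2.4, 1.1)

From the two frames, the green cone sits at roughly (5.1, 1.5) before and (2.7, 2.6) after.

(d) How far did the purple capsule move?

1.7

The purple capsule was near (4.5, 5.8) before and (4.8, 4.1) after, so it travelled √(0.3² + 1.7²) ≈ 1.7 units.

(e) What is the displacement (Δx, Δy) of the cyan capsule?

(-2.2, 1.5)

The cyan capsule started near (10.5, 3.7) and ended near (8.3, 5.2).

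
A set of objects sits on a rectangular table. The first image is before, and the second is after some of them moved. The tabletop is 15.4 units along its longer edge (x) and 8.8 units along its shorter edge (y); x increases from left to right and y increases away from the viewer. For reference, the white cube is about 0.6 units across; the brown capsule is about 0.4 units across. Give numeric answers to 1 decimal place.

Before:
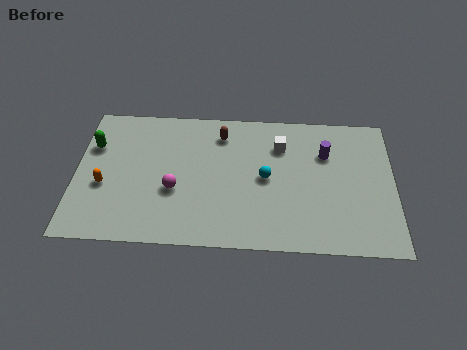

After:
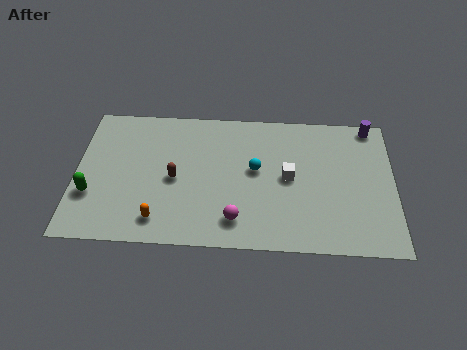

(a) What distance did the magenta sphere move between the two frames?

3.4

From (4.8, 3.4) to (7.8, 1.7), the magenta sphere covered √(3.0² + 1.7²) ≈ 3.4 units.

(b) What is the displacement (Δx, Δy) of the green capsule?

(0.0, -3.1)

From the two frames, the green capsule sits at roughly (0.8, 6.0) before and (0.8, 2.9) after.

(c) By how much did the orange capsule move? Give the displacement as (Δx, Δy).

(2.7, -2.0)

The orange capsule started near (1.4, 3.5) and ended near (4.1, 1.5).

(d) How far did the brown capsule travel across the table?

3.7

From (7.0, 7.1) to (4.8, 4.1), the brown capsule covered √(2.2² + 3.0²) ≈ 3.7 units.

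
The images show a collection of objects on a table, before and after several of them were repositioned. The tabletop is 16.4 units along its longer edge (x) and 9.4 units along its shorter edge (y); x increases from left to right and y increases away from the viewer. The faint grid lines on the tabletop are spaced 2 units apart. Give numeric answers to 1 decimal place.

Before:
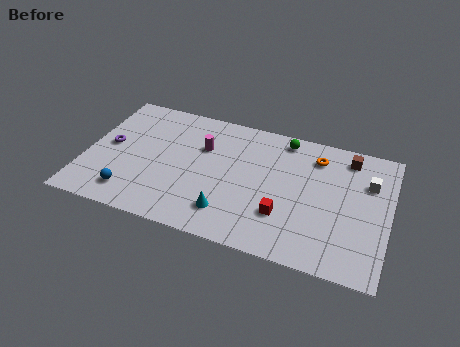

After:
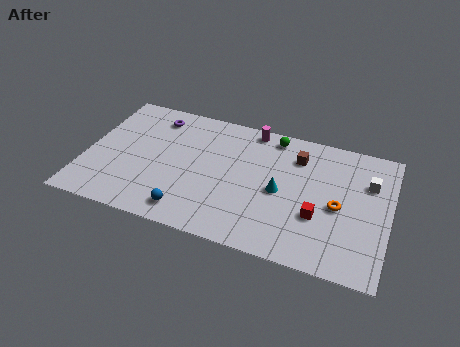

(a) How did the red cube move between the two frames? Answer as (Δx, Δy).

(1.8, 0.5)

From the two frames, the red cube sits at roughly (10.9, 2.8) before and (12.7, 3.3) after.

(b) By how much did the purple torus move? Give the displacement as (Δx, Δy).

(2.2, 2.9)

From the two frames, the purple torus sits at roughly (1.2, 4.9) before and (3.4, 7.8) after.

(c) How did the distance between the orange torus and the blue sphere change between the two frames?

-2.9

Before: roughly 11.2 units apart; after: 8.3. That's 2.9 units closer together.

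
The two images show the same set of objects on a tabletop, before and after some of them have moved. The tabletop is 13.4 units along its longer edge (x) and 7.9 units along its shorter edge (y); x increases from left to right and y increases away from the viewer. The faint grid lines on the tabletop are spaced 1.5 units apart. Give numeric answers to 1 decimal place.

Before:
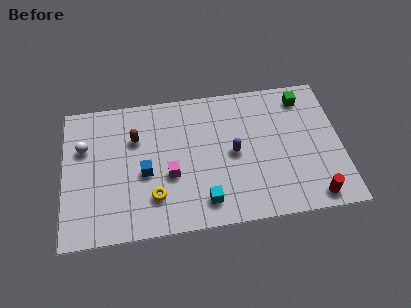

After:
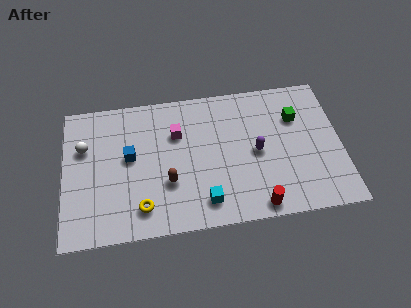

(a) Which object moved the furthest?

the brown capsule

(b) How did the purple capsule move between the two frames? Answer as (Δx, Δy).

(1.1, -0.1)

From the two frames, the purple capsule sits at roughly (8.2, 3.9) before and (9.3, 3.8) after.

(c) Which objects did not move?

the cyan cube and the white sphere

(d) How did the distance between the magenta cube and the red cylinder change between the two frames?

-1.2

They were about 7.1 units apart before and 5.9 after — 1.2 units closer together.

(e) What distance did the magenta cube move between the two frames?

2.3

The magenta cube moved from about (5.1, 3.1) to (5.5, 5.4), a distance of √(0.4² + 2.3²) ≈ 2.3.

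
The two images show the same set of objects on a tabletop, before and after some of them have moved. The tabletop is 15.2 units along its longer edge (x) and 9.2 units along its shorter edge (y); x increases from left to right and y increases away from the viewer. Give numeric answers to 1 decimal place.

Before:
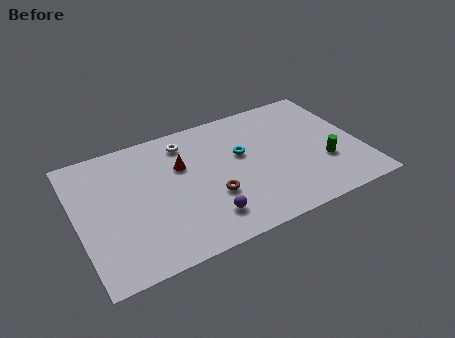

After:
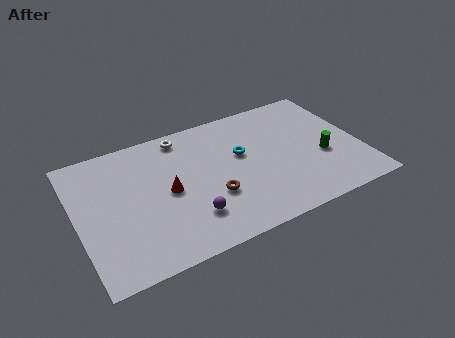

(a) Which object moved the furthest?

the red cone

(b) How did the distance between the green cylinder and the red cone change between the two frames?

+0.4

The distance was about 7.9 in the first image and 8.3 in the second, so they moved 0.4 units further apart.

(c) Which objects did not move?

the cyan torus and the brown torus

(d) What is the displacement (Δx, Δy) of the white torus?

(-0.1, 0.5)

The white torus started near (6.1, 7.6) and ended near (6.0, 8.1).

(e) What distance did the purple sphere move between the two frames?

0.9

From (6.5, 1.9) to (5.7, 2.3), the purple sphere covered √(0.8² + 0.4²) ≈ 0.9 units.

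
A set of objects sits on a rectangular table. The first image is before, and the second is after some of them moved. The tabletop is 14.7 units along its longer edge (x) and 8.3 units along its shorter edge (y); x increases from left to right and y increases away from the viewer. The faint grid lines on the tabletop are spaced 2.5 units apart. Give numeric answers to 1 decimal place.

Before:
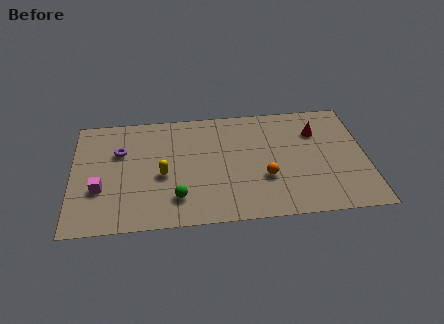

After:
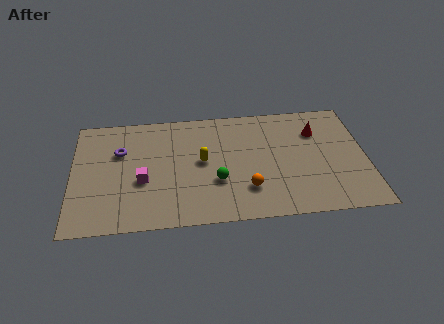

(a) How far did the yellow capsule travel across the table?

2.2

From (4.5, 3.6) to (6.5, 4.4), the yellow capsule covered √(2.0² + 0.8²) ≈ 2.2 units.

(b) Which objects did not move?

the red cone and the purple torus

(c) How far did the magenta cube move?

2.1

The magenta cube was near (1.4, 2.9) before and (3.5, 3.3) after, so it travelled √(2.1² + 0.4²) ≈ 2.1 units.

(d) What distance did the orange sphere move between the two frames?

1.1

The orange sphere moved from about (9.6, 2.9) to (8.7, 2.2), a distance of √(0.9² + 0.7²) ≈ 1.1.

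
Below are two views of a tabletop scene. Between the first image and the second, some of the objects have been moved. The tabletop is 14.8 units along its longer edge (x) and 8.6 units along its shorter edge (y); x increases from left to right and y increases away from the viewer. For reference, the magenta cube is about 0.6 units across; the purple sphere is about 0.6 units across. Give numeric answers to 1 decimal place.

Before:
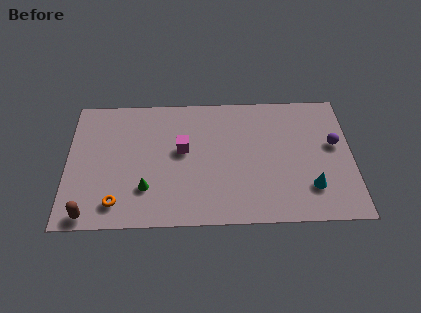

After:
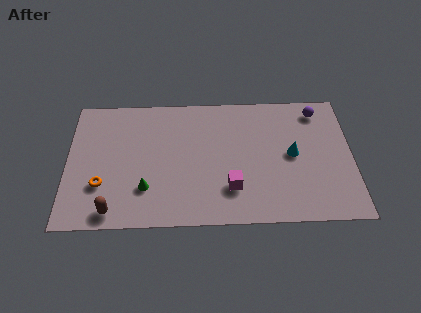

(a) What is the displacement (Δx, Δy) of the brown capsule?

(1.2, 0.2)

The brown capsule was at about (1.2, 0.8) and moved to about (2.4, 1.0).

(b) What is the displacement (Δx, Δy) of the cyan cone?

(-0.9, 2.2)

From the two frames, the cyan cone sits at roughly (12.6, 2.2) before and (11.7, 4.4) after.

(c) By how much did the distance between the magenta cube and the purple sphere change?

-1.1

The distance was about 7.9 in the first image and 6.8 in the second, so they moved 1.1 units closer together.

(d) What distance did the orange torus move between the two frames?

1.4

From (2.6, 1.5) to (1.8, 2.7), the orange torus covered √(0.8² + 1.2²) ≈ 1.4 units.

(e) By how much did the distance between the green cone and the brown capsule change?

-1.1

They were about 3.3 units apart before and 2.2 after — 1.1 units closer together.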